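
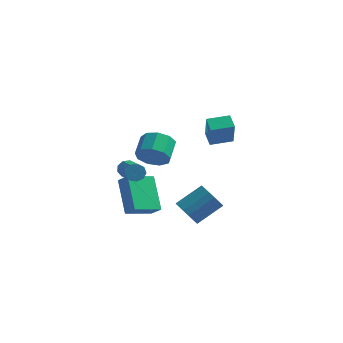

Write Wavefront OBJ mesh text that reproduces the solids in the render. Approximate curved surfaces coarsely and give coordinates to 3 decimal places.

v -2.737 -4.138 -0.048
v -3.517 -2.722 1.429
v -3.332 -3.867 -0.622
v -4.113 -2.452 0.855
v -1.687 -2.988 -0.595
v -2.468 -1.573 0.882
v -2.283 -2.718 -1.169
v -3.063 -1.302 0.308
v -3.562 -2.561 1.865
v -3.161 -2.539 1.489
v -2.257 -4.198 2.359
v -2.658 -4.219 2.735
v -3.068 -2.331 1.789
v -2.164 -3.99 2.659
v -3.207 -2.231 2.124
v -2.302 -3.889 2.994
v -3.511 -2.285 2.338
v -2.607 -3.943 3.208
v -3.84 -2.468 2.331
v -2.935 -4.126 3.201
v -4.039 -2.694 2.105
v -3.134 -4.353 2.975
v -4.014 -2.858 1.768
v -3.11 -4.517 2.638
v -3.779 -2.883 1.475
v -2.874 -4.542 2.345
v -3.442 -2.757 1.366
v -2.537 -4.416 2.236
v -0.415 -2.824 -0.784
v 0.015 -2.629 -1.479
v 1.125 -1.701 -0.531
v 0.695 -1.896 0.164
v -0.257 -2.335 -1.448
v 0.853 -1.407 -0.501
v -0.566 -2.153 -1.266
v 0.545 -1.224 -0.318
v -0.839 -2.124 -0.973
v 0.271 -1.196 -0.025
v -1.016 -2.256 -0.636
v 0.095 -1.328 0.311
v -1.055 -2.518 -0.334
v 0.056 -1.59 0.614
v -0.948 -2.85 -0.134
v 0.163 -1.922 0.813
v -0.718 -3.176 -0.084
v 0.392 -2.248 0.864
v -0.419 -3.422 -0.194
v 0.691 -2.494 0.754
v -0.12 -3.53 -0.438
v 0.991 -2.602 0.509
v 0.112 -3.477 -0.763
v 1.223 -2.549 0.185
v 0.224 -3.274 -1.091
v 1.334 -2.346 -0.144
v 0.188 -2.969 -1.35
v 1.299 -2.04 -0.402
v -3.668 2.492 -0.273
v -2.966 2.2 0.36
v -2.99 3.415 0.947
v -3.692 3.708 0.313
v -2.682 2.471 -0.191
v -2.705 3.687 0.396
v -2.859 2.753 -0.781
v -2.882 3.968 -0.194
v -3.415 2.912 -1.133
v -3.438 4.128 -0.546
v -4.089 2.875 -1.084
v -4.113 4.091 -0.497
v -4.566 2.659 -0.655
v -4.59 3.875 -0.068
v -4.624 2.365 -0.048
v -4.647 3.58 0.539
v -4.234 2.13 0.454
v -4.257 3.346 1.041
v -3.579 2.065 0.615
v -3.603 3.28 1.202
v -0.913 2.992 1.689
v -0.712 2.385 3.189
v 0.213 3.613 1.789
v 0.415 3.006 3.288
v -0.475 2.254 1.332
v -0.273 1.647 2.831
v 0.652 2.875 1.431
v 0.853 2.268 2.931
f 2 4 1
f 5 2 1
f 1 4 3
f 3 5 1
f 2 8 4
f 6 2 5
f 6 8 2
f 4 8 3
f 7 5 3
f 3 8 7
f 7 6 5
f 8 6 7
f 10 9 13
f 10 13 11
f 11 13 14
f 11 14 12
f 13 9 15
f 13 15 14
f 14 15 16
f 14 16 12
f 15 9 17
f 15 17 16
f 16 17 18
f 16 18 12
f 17 9 19
f 17 19 18
f 18 19 20
f 18 20 12
f 19 9 21
f 19 21 20
f 20 21 22
f 20 22 12
f 21 9 23
f 21 23 22
f 22 23 24
f 22 24 12
f 23 9 25
f 23 25 24
f 24 25 26
f 24 26 12
f 25 9 27
f 25 27 26
f 26 27 28
f 26 28 12
f 27 9 10
f 27 10 28
f 28 10 11
f 28 11 12
f 30 29 33
f 30 33 31
f 31 33 34
f 31 34 32
f 33 29 35
f 33 35 34
f 34 35 36
f 34 36 32
f 35 29 37
f 35 37 36
f 36 37 38
f 36 38 32
f 37 29 39
f 37 39 38
f 38 39 40
f 38 40 32
f 39 29 41
f 39 41 40
f 40 41 42
f 40 42 32
f 41 29 43
f 41 43 42
f 42 43 44
f 42 44 32
f 43 29 45
f 43 45 44
f 44 45 46
f 44 46 32
f 45 29 47
f 45 47 46
f 46 47 48
f 46 48 32
f 47 29 49
f 47 49 48
f 48 49 50
f 48 50 32
f 49 29 51
f 49 51 50
f 50 51 52
f 50 52 32
f 51 29 53
f 51 53 52
f 52 53 54
f 52 54 32
f 53 29 55
f 53 55 54
f 54 55 56
f 54 56 32
f 55 29 30
f 55 30 56
f 56 30 31
f 56 31 32
f 58 57 61
f 58 61 59
f 59 61 62
f 59 62 60
f 61 57 63
f 61 63 62
f 62 63 64
f 62 64 60
f 63 57 65
f 63 65 64
f 64 65 66
f 64 66 60
f 65 57 67
f 65 67 66
f 66 67 68
f 66 68 60
f 67 57 69
f 67 69 68
f 68 69 70
f 68 70 60
f 69 57 71
f 69 71 70
f 70 71 72
f 70 72 60
f 71 57 73
f 71 73 72
f 72 73 74
f 72 74 60
f 73 57 75
f 73 75 74
f 74 75 76
f 74 76 60
f 75 57 58
f 75 58 76
f 76 58 59
f 76 59 60
f 78 80 77
f 81 78 77
f 77 80 79
f 79 81 77
f 78 84 80
f 82 78 81
f 82 84 78
f 80 84 79
f 83 81 79
f 79 84 83
f 83 82 81
f 84 82 83



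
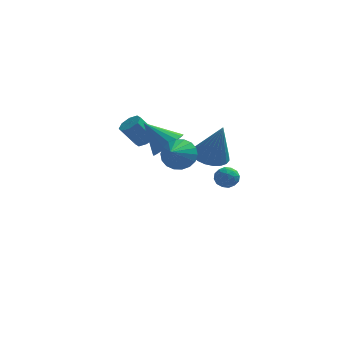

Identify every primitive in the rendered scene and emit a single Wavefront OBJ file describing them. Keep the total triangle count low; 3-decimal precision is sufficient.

v 2.073 0.553 -0.687
v 2.94 0.468 -0.95
v 2.647 0.227 1.307
v 2.914 0.839 -0.882
v 2.743 1.161 -0.781
v 2.456 1.378 -0.662
v 2.103 1.452 -0.549
v 1.745 1.371 -0.459
v 1.443 1.148 -0.408
v 1.25 0.822 -0.406
v 1.2 0.45 -0.452
v 1.3 0.096 -0.539
v 1.534 -0.18 -0.651
v 1.861 -0.328 -0.77
v 2.225 -0.325 -0.874
v 2.562 -0.169 -0.946
v 2.815 0.111 -0.973
v -0.946 2.424 -0.699
v -0.634 2.888 -0.431
v -1.381 2.78 0.627
v -1.694 2.316 0.359
v -1.008 3.041 -0.68
v -1.756 2.933 0.378
v -1.346 2.832 -0.94
v -2.093 2.724 0.118
v -1.45 2.385 -1.059
v -2.197 2.277 -0.001
v -1.259 1.96 -0.967
v -2.006 1.852 0.091
v -0.884 1.807 -0.718
v -1.632 1.699 0.34
v -0.547 2.016 -0.458
v -1.294 1.908 0.6
v -0.443 2.463 -0.339
v -1.19 2.355 0.719
v 2.416 2.825 -2.884
v 2.952 3.055 -3.151
v 2.628 1.885 -3.269
v 3.164 2.115 -3.536
v 3.12 2.063 -2.898
v 2.99 2.644 -2.66
v 2.59 2.296 -3.76
v 2.46 2.877 -3.522
v 3.06 2.728 -3.692
v 3.387 2.584 -3.16
v 2.193 2.356 -3.26
v 2.52 2.212 -2.728
v 2.666 3.023 -2.984
v 2.914 1.917 -3.436
v 2.889 1.887 -3.061
v 3.204 2.022 -3.218
v 2.688 2.781 -2.695
v 3.003 2.916 -2.853
v 3.101 2.333 -2.704
v 2.577 2.024 -3.567
v 2.892 2.159 -3.725
v 2.376 2.918 -3.202
v 2.691 3.053 -3.359
v 2.479 2.607 -3.716
v 3.044 2.966 -3.459
v 3.168 2.413 -3.685
v 2.831 2.519 -3.817
v 2.755 2.861 -3.677
v 3.236 2.881 -3.146
v 3.361 2.328 -3.372
v 3.335 2.297 -2.997
v 3.258 2.639 -2.858
v 3.3 2.688 -3.464
v 2.219 2.612 -3.048
v 2.344 2.059 -3.274
v 2.322 2.301 -3.562
v 2.245 2.643 -3.423
v 2.412 2.527 -2.735
v 2.536 1.974 -2.961
v 2.825 2.079 -2.743
v 2.749 2.421 -2.603
v 2.28 2.252 -2.956
v 0.214 0.037 0.206
v 0.877 0.289 0.76
v -0.914 0.483 1.354
v 0.8 0.625 0.555
v 0.608 0.843 0.28
v 0.337 0.903 -0.009
v 0.042 0.791 -0.256
v -0.219 0.529 -0.411
v -0.394 0.171 -0.444
v -0.449 -0.214 -0.348
v -0.372 -0.55 -0.143
v -0.179 -0.769 0.132
v 0.091 -0.828 0.421
v 0.386 -0.716 0.667
v 0.647 -0.455 0.823
v 0.823 -0.096 0.856
v 0.864 -3.39 1.526
v 1.601 -3.349 1.905
v 0.556 -4.41 2.234
v 1.387 -3.137 2.118
v 1.07 -2.974 2.214
v 0.711 -2.894 2.173
v 0.383 -2.912 2.005
v 0.151 -3.025 1.741
v 0.059 -3.21 1.434
v 0.127 -3.43 1.146
v 0.341 -3.643 0.933
v 0.659 -3.806 0.837
v 1.017 -3.886 0.878
v 1.345 -3.868 1.047
v 1.578 -3.755 1.311
v 1.669 -3.57 1.617
f 2 1 4
f 2 4 3
f 4 1 5
f 4 5 3
f 5 1 6
f 5 6 3
f 6 1 7
f 6 7 3
f 7 1 8
f 7 8 3
f 8 1 9
f 8 9 3
f 9 1 10
f 9 10 3
f 10 1 11
f 10 11 3
f 11 1 12
f 11 12 3
f 12 1 13
f 12 13 3
f 13 1 14
f 13 14 3
f 14 1 15
f 14 15 3
f 15 1 16
f 15 16 3
f 16 1 17
f 16 17 3
f 17 1 2
f 17 2 3
f 19 18 22
f 19 22 20
f 20 22 23
f 20 23 21
f 22 18 24
f 22 24 23
f 23 24 25
f 23 25 21
f 24 18 26
f 24 26 25
f 25 26 27
f 25 27 21
f 26 18 28
f 26 28 27
f 27 28 29
f 27 29 21
f 28 18 30
f 28 30 29
f 29 30 31
f 29 31 21
f 30 18 32
f 30 32 31
f 31 32 33
f 31 33 21
f 32 18 34
f 32 34 33
f 33 34 35
f 33 35 21
f 34 18 19
f 34 19 35
f 35 19 20
f 35 20 21
f 36 73 52
f 73 47 76
f 52 76 41
f 73 76 52
f 36 52 48
f 52 41 53
f 48 53 37
f 52 53 48
f 36 48 57
f 48 37 58
f 57 58 43
f 48 58 57
f 36 57 69
f 57 43 72
f 69 72 46
f 57 72 69
f 36 69 73
f 69 46 77
f 73 77 47
f 69 77 73
f 37 53 64
f 53 41 67
f 64 67 45
f 53 67 64
f 41 76 54
f 76 47 75
f 54 75 40
f 76 75 54
f 47 77 74
f 77 46 70
f 74 70 38
f 77 70 74
f 46 72 71
f 72 43 59
f 71 59 42
f 72 59 71
f 43 58 63
f 58 37 60
f 63 60 44
f 58 60 63
f 39 65 51
f 65 45 66
f 51 66 40
f 65 66 51
f 39 51 49
f 51 40 50
f 49 50 38
f 51 50 49
f 39 49 56
f 49 38 55
f 56 55 42
f 49 55 56
f 39 56 61
f 56 42 62
f 61 62 44
f 56 62 61
f 39 61 65
f 61 44 68
f 65 68 45
f 61 68 65
f 40 66 54
f 66 45 67
f 54 67 41
f 66 67 54
f 38 50 74
f 50 40 75
f 74 75 47
f 50 75 74
f 42 55 71
f 55 38 70
f 71 70 46
f 55 70 71
f 44 62 63
f 62 42 59
f 63 59 43
f 62 59 63
f 45 68 64
f 68 44 60
f 64 60 37
f 68 60 64
f 79 78 81
f 79 81 80
f 81 78 82
f 81 82 80
f 82 78 83
f 82 83 80
f 83 78 84
f 83 84 80
f 84 78 85
f 84 85 80
f 85 78 86
f 85 86 80
f 86 78 87
f 86 87 80
f 87 78 88
f 87 88 80
f 88 78 89
f 88 89 80
f 89 78 90
f 89 90 80
f 90 78 91
f 90 91 80
f 91 78 92
f 91 92 80
f 92 78 93
f 92 93 80
f 93 78 79
f 93 79 80
f 95 94 97
f 95 97 96
f 97 94 98
f 97 98 96
f 98 94 99
f 98 99 96
f 99 94 100
f 99 100 96
f 100 94 101
f 100 101 96
f 101 94 102
f 101 102 96
f 102 94 103
f 102 103 96
f 103 94 104
f 103 104 96
f 104 94 105
f 104 105 96
f 105 94 106
f 105 106 96
f 106 94 107
f 106 107 96
f 107 94 108
f 107 108 96
f 108 94 109
f 108 109 96
f 109 94 95
f 109 95 96



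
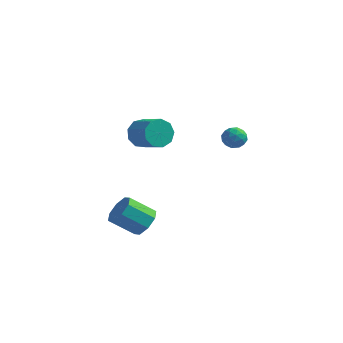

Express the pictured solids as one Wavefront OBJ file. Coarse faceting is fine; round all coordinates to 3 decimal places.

v -2.521 -2.622 -2.744
v -1.862 -2.825 -2.149
v -2.981 -3.501 -1.142
v -3.639 -3.298 -1.736
v -2.14 -2.197 -2.036
v -3.258 -2.872 -1.028
v -2.64 -1.817 -2.337
v -3.759 -2.493 -1.329
v -3.071 -1.91 -2.877
v -4.189 -2.585 -1.869
v -3.179 -2.419 -3.338
v -4.298 -3.095 -2.331
v -2.902 -3.048 -3.452
v -4.02 -3.723 -2.444
v -2.401 -3.427 -3.151
v -3.52 -4.103 -2.143
v -1.971 -3.335 -2.611
v -3.089 -4.01 -1.603
v -2.681 -2.611 3.542
v -2.23 -2.226 2.892
v -0.969 -2.764 3.447
v -1.419 -3.149 4.098
v -2.276 -1.851 3.36
v -1.015 -2.389 3.916
v -2.512 -1.831 3.914
v -1.25 -2.37 4.469
v -2.826 -2.176 4.294
v -1.564 -2.715 4.849
v -3.073 -2.725 4.322
v -1.811 -3.264 4.877
v -3.136 -3.22 3.985
v -1.874 -3.759 4.541
v -2.986 -3.43 3.442
v -1.724 -3.968 3.997
v -2.694 -3.256 2.945
v -1.432 -3.795 3.5
v -2.395 -2.781 2.728
v -1.133 -3.32 3.283
v -0.092 1.436 1.745
v 0.383 1.937 1.886
v 0.417 0.743 2.494
v 0.892 1.244 2.635
v 0.222 1.328 2.836
v -0.093 1.756 2.373
v 0.893 0.924 2.007
v 0.578 1.352 1.544
v 0.992 1.621 2.048
v 0.577 1.87 2.56
v 0.223 0.81 1.82
v -0.192 1.059 2.332
v 0.101 1.747 1.75
v 0.699 0.933 2.63
v 0.305 0.982 2.748
v 0.584 1.276 2.831
v -0.179 1.641 2.036
v 0.101 1.935 2.119
v 0.006 1.577 2.677
v 0.699 0.745 2.261
v 0.979 1.039 2.344
v 0.216 1.404 1.549
v 0.495 1.698 1.632
v 0.794 1.103 1.703
v 0.738 1.856 1.928
v 1.037 1.449 2.368
v 1.037 1.261 1.999
v 0.852 1.512 1.727
v 0.494 2.002 2.229
v 0.793 1.595 2.669
v 0.399 1.644 2.787
v 0.214 1.896 2.515
v 0.852 1.816 2.324
v 0.007 1.085 1.711
v 0.306 0.678 2.151
v 0.586 0.784 1.865
v 0.401 1.036 1.593
v -0.237 1.231 2.012
v 0.062 0.824 2.452
v -0.052 1.168 2.653
v -0.237 1.419 2.381
v -0.052 0.864 2.056
f 2 1 5
f 2 5 3
f 3 5 6
f 3 6 4
f 5 1 7
f 5 7 6
f 6 7 8
f 6 8 4
f 7 1 9
f 7 9 8
f 8 9 10
f 8 10 4
f 9 1 11
f 9 11 10
f 10 11 12
f 10 12 4
f 11 1 13
f 11 13 12
f 12 13 14
f 12 14 4
f 13 1 15
f 13 15 14
f 14 15 16
f 14 16 4
f 15 1 17
f 15 17 16
f 16 17 18
f 16 18 4
f 17 1 2
f 17 2 18
f 18 2 3
f 18 3 4
f 20 19 23
f 20 23 21
f 21 23 24
f 21 24 22
f 23 19 25
f 23 25 24
f 24 25 26
f 24 26 22
f 25 19 27
f 25 27 26
f 26 27 28
f 26 28 22
f 27 19 29
f 27 29 28
f 28 29 30
f 28 30 22
f 29 19 31
f 29 31 30
f 30 31 32
f 30 32 22
f 31 19 33
f 31 33 32
f 32 33 34
f 32 34 22
f 33 19 35
f 33 35 34
f 34 35 36
f 34 36 22
f 35 19 37
f 35 37 36
f 36 37 38
f 36 38 22
f 37 19 20
f 37 20 38
f 38 20 21
f 38 21 22
f 39 76 55
f 76 50 79
f 55 79 44
f 76 79 55
f 39 55 51
f 55 44 56
f 51 56 40
f 55 56 51
f 39 51 60
f 51 40 61
f 60 61 46
f 51 61 60
f 39 60 72
f 60 46 75
f 72 75 49
f 60 75 72
f 39 72 76
f 72 49 80
f 76 80 50
f 72 80 76
f 40 56 67
f 56 44 70
f 67 70 48
f 56 70 67
f 44 79 57
f 79 50 78
f 57 78 43
f 79 78 57
f 50 80 77
f 80 49 73
f 77 73 41
f 80 73 77
f 49 75 74
f 75 46 62
f 74 62 45
f 75 62 74
f 46 61 66
f 61 40 63
f 66 63 47
f 61 63 66
f 42 68 54
f 68 48 69
f 54 69 43
f 68 69 54
f 42 54 52
f 54 43 53
f 52 53 41
f 54 53 52
f 42 52 59
f 52 41 58
f 59 58 45
f 52 58 59
f 42 59 64
f 59 45 65
f 64 65 47
f 59 65 64
f 42 64 68
f 64 47 71
f 68 71 48
f 64 71 68
f 43 69 57
f 69 48 70
f 57 70 44
f 69 70 57
f 41 53 77
f 53 43 78
f 77 78 50
f 53 78 77
f 45 58 74
f 58 41 73
f 74 73 49
f 58 73 74
f 47 65 66
f 65 45 62
f 66 62 46
f 65 62 66
f 48 71 67
f 71 47 63
f 67 63 40
f 71 63 67



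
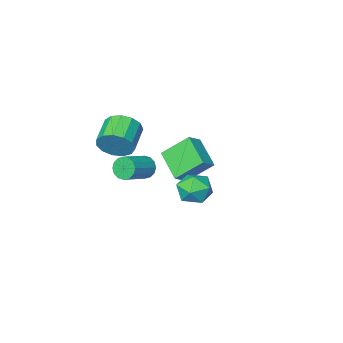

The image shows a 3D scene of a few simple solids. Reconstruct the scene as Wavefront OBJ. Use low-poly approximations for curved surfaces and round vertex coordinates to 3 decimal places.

v 1.868 -1.928 2.281
v 2.467 -2.111 3.074
v 1.39 -3.215 3.632
v 0.792 -3.032 2.839
v 2.116 -1.69 3.231
v 1.04 -2.795 3.788
v 1.688 -1.345 3.086
v 0.611 -2.45 3.644
v 1.316 -1.185 2.686
v 0.239 -2.29 3.243
v 1.12 -1.261 2.157
v 0.043 -2.365 2.714
v 1.162 -1.548 1.668
v 0.085 -2.653 2.225
v 1.428 -1.956 1.373
v 0.351 -3.06 1.93
v 1.833 -2.355 1.367
v 0.756 -3.459 1.924
v 2.25 -2.618 1.651
v 1.173 -3.723 2.208
v 2.546 -2.662 2.135
v 1.469 -3.767 2.692
v 2.627 -2.473 2.666
v 1.55 -3.578 3.223
v -0.123 -2.54 -0.234
v 0.233 -2.913 -0.736
v 1.719 -2.393 -0.069
v 1.363 -2.02 0.434
v 0.182 -2.576 -0.885
v 1.668 -2.056 -0.218
v 0.049 -2.228 -0.859
v 1.535 -1.708 -0.192
v -0.13 -1.965 -0.666
v 1.356 -1.445 0.001
v -0.307 -1.855 -0.357
v 1.179 -1.335 0.31
v -0.435 -1.929 -0.015
v 1.051 -1.409 0.652
v -0.479 -2.167 0.269
v 1.007 -1.647 0.936
v -0.428 -2.504 0.418
v 1.058 -1.984 1.085
v -0.295 -2.852 0.392
v 1.191 -2.332 1.059
v -0.116 -3.115 0.199
v 1.37 -2.595 0.866
v 0.061 -3.225 -0.11
v 1.547 -2.705 0.557
v 0.189 -3.151 -0.452
v 1.675 -2.631 0.215
v -3.196 -2.222 1.047
v -2.375 -1.964 1.614
v -3.051 -0.556 0.082
v -2.231 -0.299 0.65
v -2.049 -3.061 -0.23
v -1.229 -2.804 0.338
v -1.905 -1.396 -1.194
v -1.084 -1.138 -0.627
v -0.2 4.008 1.5
v 0.667 4.47 1.32
v 0.573 2.91 2.4
v 1.44 3.372 2.22
v 0.75 3.811 2.793
v 0.272 4.49 2.237
v 0.968 2.89 1.483
v 0.49 3.569 0.927
v 1.389 3.779 1.309
v 1.254 4.349 2.119
v -0.014 3.031 1.601
v -0.149 3.601 2.411
f 2 1 5
f 2 5 3
f 3 5 6
f 3 6 4
f 5 1 7
f 5 7 6
f 6 7 8
f 6 8 4
f 7 1 9
f 7 9 8
f 8 9 10
f 8 10 4
f 9 1 11
f 9 11 10
f 10 11 12
f 10 12 4
f 11 1 13
f 11 13 12
f 12 13 14
f 12 14 4
f 13 1 15
f 13 15 14
f 14 15 16
f 14 16 4
f 15 1 17
f 15 17 16
f 16 17 18
f 16 18 4
f 17 1 19
f 17 19 18
f 18 19 20
f 18 20 4
f 19 1 21
f 19 21 20
f 20 21 22
f 20 22 4
f 21 1 23
f 21 23 22
f 22 23 24
f 22 24 4
f 23 1 2
f 23 2 24
f 24 2 3
f 24 3 4
f 26 25 29
f 26 29 27
f 27 29 30
f 27 30 28
f 29 25 31
f 29 31 30
f 30 31 32
f 30 32 28
f 31 25 33
f 31 33 32
f 32 33 34
f 32 34 28
f 33 25 35
f 33 35 34
f 34 35 36
f 34 36 28
f 35 25 37
f 35 37 36
f 36 37 38
f 36 38 28
f 37 25 39
f 37 39 38
f 38 39 40
f 38 40 28
f 39 25 41
f 39 41 40
f 40 41 42
f 40 42 28
f 41 25 43
f 41 43 42
f 42 43 44
f 42 44 28
f 43 25 45
f 43 45 44
f 44 45 46
f 44 46 28
f 45 25 47
f 45 47 46
f 46 47 48
f 46 48 28
f 47 25 49
f 47 49 48
f 48 49 50
f 48 50 28
f 49 25 26
f 49 26 50
f 50 26 27
f 50 27 28
f 52 54 51
f 55 52 51
f 51 54 53
f 53 55 51
f 52 58 54
f 56 52 55
f 56 58 52
f 54 58 53
f 57 55 53
f 53 58 57
f 57 56 55
f 58 56 57
f 59 70 64
f 59 64 60
f 59 60 66
f 59 66 69
f 59 69 70
f 60 64 68
f 64 70 63
f 70 69 61
f 69 66 65
f 66 60 67
f 62 68 63
f 62 63 61
f 62 61 65
f 62 65 67
f 62 67 68
f 63 68 64
f 61 63 70
f 65 61 69
f 67 65 66
f 68 67 60



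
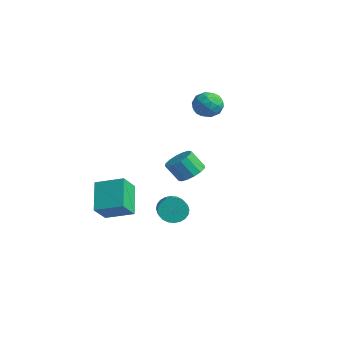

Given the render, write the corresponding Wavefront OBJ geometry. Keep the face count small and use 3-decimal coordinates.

v -0.795 2.067 2.464
v 0.056 1.679 2.485
v -1.416 0.721 2.775
v -0.565 0.333 2.796
v -0.822 0.933 3.467
v -0.438 1.764 3.275
v -0.922 0.636 1.985
v -0.538 1.467 1.793
v -0.022 0.794 2.189
v 0.039 0.978 3.104
v -1.399 1.422 2.156
v -1.338 1.606 3.071
v -0.315 1.991 2.447
v -1.045 0.409 2.813
v -1.196 0.762 3.207
v -0.696 0.533 3.219
v -0.605 2.041 2.911
v -0.105 1.813 2.923
v -0.622 1.374 3.501
v -1.255 0.587 2.337
v -0.755 0.359 2.349
v -0.664 1.867 2.041
v -0.164 1.638 2.053
v -0.738 1.026 1.759
v 0.139 1.243 2.285
v -0.226 0.452 2.468
v -0.435 0.63 1.992
v -0.21 1.119 1.879
v 0.176 1.35 2.823
v -0.19 0.56 3.006
v -0.341 0.912 3.401
v -0.115 1.401 3.288
v 0.13 0.831 2.65
v -1.17 1.84 2.254
v -1.536 1.05 2.437
v -1.245 0.999 1.972
v -1.019 1.488 1.859
v -1.134 1.948 2.792
v -1.499 1.157 2.975
v -1.15 1.281 3.381
v -0.925 1.77 3.268
v -1.49 1.569 2.61
v 3.104 -3.343 -2.59
v 3.497 -3.182 -3.28
v 4.929 -3.936 -2.64
v 4.536 -4.097 -1.95
v 3.559 -2.922 -3.112
v 4.991 -3.676 -2.471
v 3.552 -2.726 -2.864
v 4.983 -3.48 -2.224
v 3.476 -2.624 -2.575
v 4.908 -3.378 -1.934
v 3.344 -2.631 -2.288
v 4.776 -3.385 -1.647
v 3.175 -2.747 -2.047
v 4.607 -3.501 -1.407
v 2.996 -2.953 -1.888
v 4.427 -3.707 -1.248
v 2.833 -3.219 -1.837
v 4.264 -3.973 -1.197
v 2.711 -3.504 -1.9
v 4.143 -4.258 -1.26
v 2.649 -3.764 -2.069
v 4.081 -4.518 -1.428
v 2.657 -3.96 -2.316
v 4.088 -4.714 -1.676
v 2.732 -4.062 -2.606
v 4.164 -4.816 -1.965
v 2.864 -4.055 -2.893
v 4.296 -4.809 -2.252
v 3.033 -3.939 -3.133
v 4.465 -4.693 -2.493
v 3.213 -3.733 -3.292
v 4.644 -4.487 -2.652
v 3.376 -3.467 -3.343
v 4.807 -4.221 -2.703
v -1.978 -5.208 -4.422
v -3.348 -4.393 -3.054
v -2.439 -4.261 -5.448
v -3.809 -3.447 -4.08
v -0.771 -4.053 -3.9
v -2.141 -3.239 -2.532
v -1.232 -3.107 -4.926
v -2.602 -2.292 -3.558
v 3.101 -2.122 -0.326
v 3.861 -2.436 -0.155
v 3.399 -2.992 0.877
v 2.639 -2.678 0.706
v 3.85 -2.051 0.048
v 3.388 -2.608 1.079
v 3.639 -1.686 0.15
v 3.176 -2.242 1.182
v 3.283 -1.437 0.125
v 2.821 -1.993 1.157
v 2.878 -1.371 -0.021
v 2.416 -1.928 1.011
v 2.534 -1.507 -0.249
v 2.072 -2.063 0.783
v 2.341 -1.808 -0.497
v 1.879 -2.364 0.535
v 2.352 -2.192 -0.699
v 1.89 -2.749 0.332
v 2.564 -2.558 -0.802
v 2.101 -3.114 0.23
v 2.919 -2.807 -0.777
v 2.457 -3.363 0.255
v 3.324 -2.872 -0.631
v 2.862 -3.429 0.401
v 3.668 -2.737 -0.403
v 3.206 -3.293 0.629
f 1 38 17
f 38 12 41
f 17 41 6
f 38 41 17
f 1 17 13
f 17 6 18
f 13 18 2
f 17 18 13
f 1 13 22
f 13 2 23
f 22 23 8
f 13 23 22
f 1 22 34
f 22 8 37
f 34 37 11
f 22 37 34
f 1 34 38
f 34 11 42
f 38 42 12
f 34 42 38
f 2 18 29
f 18 6 32
f 29 32 10
f 18 32 29
f 6 41 19
f 41 12 40
f 19 40 5
f 41 40 19
f 12 42 39
f 42 11 35
f 39 35 3
f 42 35 39
f 11 37 36
f 37 8 24
f 36 24 7
f 37 24 36
f 8 23 28
f 23 2 25
f 28 25 9
f 23 25 28
f 4 30 16
f 30 10 31
f 16 31 5
f 30 31 16
f 4 16 14
f 16 5 15
f 14 15 3
f 16 15 14
f 4 14 21
f 14 3 20
f 21 20 7
f 14 20 21
f 4 21 26
f 21 7 27
f 26 27 9
f 21 27 26
f 4 26 30
f 26 9 33
f 30 33 10
f 26 33 30
f 5 31 19
f 31 10 32
f 19 32 6
f 31 32 19
f 3 15 39
f 15 5 40
f 39 40 12
f 15 40 39
f 7 20 36
f 20 3 35
f 36 35 11
f 20 35 36
f 9 27 28
f 27 7 24
f 28 24 8
f 27 24 28
f 10 33 29
f 33 9 25
f 29 25 2
f 33 25 29
f 44 43 47
f 44 47 45
f 45 47 48
f 45 48 46
f 47 43 49
f 47 49 48
f 48 49 50
f 48 50 46
f 49 43 51
f 49 51 50
f 50 51 52
f 50 52 46
f 51 43 53
f 51 53 52
f 52 53 54
f 52 54 46
f 53 43 55
f 53 55 54
f 54 55 56
f 54 56 46
f 55 43 57
f 55 57 56
f 56 57 58
f 56 58 46
f 57 43 59
f 57 59 58
f 58 59 60
f 58 60 46
f 59 43 61
f 59 61 60
f 60 61 62
f 60 62 46
f 61 43 63
f 61 63 62
f 62 63 64
f 62 64 46
f 63 43 65
f 63 65 64
f 64 65 66
f 64 66 46
f 65 43 67
f 65 67 66
f 66 67 68
f 66 68 46
f 67 43 69
f 67 69 68
f 68 69 70
f 68 70 46
f 69 43 71
f 69 71 70
f 70 71 72
f 70 72 46
f 71 43 73
f 71 73 72
f 72 73 74
f 72 74 46
f 73 43 75
f 73 75 74
f 74 75 76
f 74 76 46
f 75 43 44
f 75 44 76
f 76 44 45
f 76 45 46
f 78 80 77
f 81 78 77
f 77 80 79
f 79 81 77
f 78 84 80
f 82 78 81
f 82 84 78
f 80 84 79
f 83 81 79
f 79 84 83
f 83 82 81
f 84 82 83
f 86 85 89
f 86 89 87
f 87 89 90
f 87 90 88
f 89 85 91
f 89 91 90
f 90 91 92
f 90 92 88
f 91 85 93
f 91 93 92
f 92 93 94
f 92 94 88
f 93 85 95
f 93 95 94
f 94 95 96
f 94 96 88
f 95 85 97
f 95 97 96
f 96 97 98
f 96 98 88
f 97 85 99
f 97 99 98
f 98 99 100
f 98 100 88
f 99 85 101
f 99 101 100
f 100 101 102
f 100 102 88
f 101 85 103
f 101 103 102
f 102 103 104
f 102 104 88
f 103 85 105
f 103 105 104
f 104 105 106
f 104 106 88
f 105 85 107
f 105 107 106
f 106 107 108
f 106 108 88
f 107 85 109
f 107 109 108
f 108 109 110
f 108 110 88
f 109 85 86
f 109 86 110
f 110 86 87
f 110 87 88



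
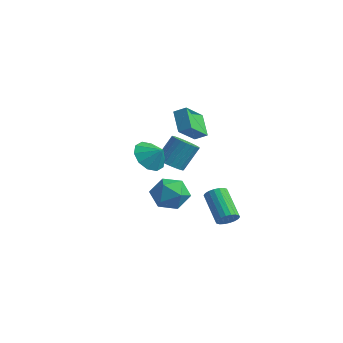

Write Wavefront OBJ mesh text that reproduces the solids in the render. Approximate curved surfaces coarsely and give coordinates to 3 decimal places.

v -3.024 2.086 -2.011
v -2.216 1.771 -1.942
v -1.968 2.738 -0.421
v -2.776 3.054 -0.489
v -2.163 2.05 -2.128
v -1.915 3.017 -0.607
v -2.241 2.334 -2.296
v -1.992 3.302 -0.775
v -2.438 2.581 -2.421
v -2.19 3.548 -0.899
v -2.724 2.752 -2.483
v -2.476 3.72 -0.962
v -3.056 2.822 -2.473
v -2.808 3.79 -0.952
v -3.383 2.78 -2.393
v -3.135 3.748 -0.872
v -3.656 2.633 -2.255
v -3.408 3.6 -0.733
v -3.832 2.402 -2.079
v -3.584 3.369 -0.558
v -3.885 2.123 -1.893
v -3.637 3.09 -0.372
v -3.808 1.838 -1.725
v -3.559 2.806 -0.204
v -3.61 1.592 -1.601
v -3.362 2.559 -0.079
v -3.324 1.42 -1.538
v -3.076 2.388 -0.017
v -2.992 1.35 -1.548
v -2.744 2.318 -0.027
v -2.665 1.392 -1.628
v -2.417 2.36 -0.107
v -2.392 1.54 -1.767
v -2.144 2.507 -0.245
v 2.81 -3.829 -0.382
v 3.65 -3.408 -0.962
v 3.97 -4.592 0.742
v 4.81 -4.171 0.162
v 4.154 -3.503 0.749
v 3.437 -3.032 0.054
v 4.183 -4.968 -0.274
v 3.466 -4.497 -0.969
v 4.498 -4.112 -0.895
v 4.481 -3.207 -0.263
v 3.139 -4.793 0.043
v 3.122 -3.888 0.675
v -2.255 1.666 2.317
v -1.651 2.053 2.694
v -2.539 3.121 1.278
v -1.934 3.508 1.655
v -1.246 1.112 1.265
v -0.641 1.499 1.642
v -1.529 2.567 0.226
v -0.925 2.954 0.603
v -0.416 -1.66 0.486
v 0.266 -1.752 -0.333
v 0.416 -1.44 1.154
v 0.071 -1.121 -0.299
v -0.31 -0.696 0.035
v -0.732 -0.64 0.541
v -1.033 -0.973 1.026
v -1.098 -1.569 1.305
v -0.903 -2.2 1.271
v -0.522 -2.625 0.937
v -0.101 -2.681 0.43
v 0.201 -2.348 -0.055
v 4.374 -0.56 -2.818
v 4.815 -0.412 -2.364
v 3.348 0.108 -1.108
v 2.906 -0.04 -1.562
v 4.782 -0.162 -2.506
v 3.315 0.358 -1.25
v 4.668 0.009 -2.71
v 3.201 0.529 -1.454
v 4.496 0.067 -2.935
v 3.029 0.588 -1.679
v 4.3 0.001 -3.137
v 2.833 0.522 -1.881
v 4.118 -0.176 -3.276
v 2.651 0.345 -2.02
v 3.987 -0.429 -3.324
v 2.52 0.091 -2.068
v 3.932 -0.708 -3.272
v 2.465 -0.188 -2.016
v 3.965 -0.958 -3.13
v 2.498 -0.438 -1.874
v 4.079 -1.129 -2.926
v 2.612 -0.609 -1.67
v 4.251 -1.188 -2.701
v 2.784 -0.667 -1.445
v 4.447 -1.122 -2.499
v 2.98 -0.601 -1.243
v 4.629 -0.945 -2.36
v 3.162 -0.424 -1.104
v 4.76 -0.691 -2.312
v 3.293 -0.171 -1.056
f 2 1 5
f 2 5 3
f 3 5 6
f 3 6 4
f 5 1 7
f 5 7 6
f 6 7 8
f 6 8 4
f 7 1 9
f 7 9 8
f 8 9 10
f 8 10 4
f 9 1 11
f 9 11 10
f 10 11 12
f 10 12 4
f 11 1 13
f 11 13 12
f 12 13 14
f 12 14 4
f 13 1 15
f 13 15 14
f 14 15 16
f 14 16 4
f 15 1 17
f 15 17 16
f 16 17 18
f 16 18 4
f 17 1 19
f 17 19 18
f 18 19 20
f 18 20 4
f 19 1 21
f 19 21 20
f 20 21 22
f 20 22 4
f 21 1 23
f 21 23 22
f 22 23 24
f 22 24 4
f 23 1 25
f 23 25 24
f 24 25 26
f 24 26 4
f 25 1 27
f 25 27 26
f 26 27 28
f 26 28 4
f 27 1 29
f 27 29 28
f 28 29 30
f 28 30 4
f 29 1 31
f 29 31 30
f 30 31 32
f 30 32 4
f 31 1 33
f 31 33 32
f 32 33 34
f 32 34 4
f 33 1 2
f 33 2 34
f 34 2 3
f 34 3 4
f 35 46 40
f 35 40 36
f 35 36 42
f 35 42 45
f 35 45 46
f 36 40 44
f 40 46 39
f 46 45 37
f 45 42 41
f 42 36 43
f 38 44 39
f 38 39 37
f 38 37 41
f 38 41 43
f 38 43 44
f 39 44 40
f 37 39 46
f 41 37 45
f 43 41 42
f 44 43 36
f 48 50 47
f 51 48 47
f 47 50 49
f 49 51 47
f 48 54 50
f 52 48 51
f 52 54 48
f 50 54 49
f 53 51 49
f 49 54 53
f 53 52 51
f 54 52 53
f 56 55 58
f 56 58 57
f 58 55 59
f 58 59 57
f 59 55 60
f 59 60 57
f 60 55 61
f 60 61 57
f 61 55 62
f 61 62 57
f 62 55 63
f 62 63 57
f 63 55 64
f 63 64 57
f 64 55 65
f 64 65 57
f 65 55 66
f 65 66 57
f 66 55 56
f 66 56 57
f 68 67 71
f 68 71 69
f 69 71 72
f 69 72 70
f 71 67 73
f 71 73 72
f 72 73 74
f 72 74 70
f 73 67 75
f 73 75 74
f 74 75 76
f 74 76 70
f 75 67 77
f 75 77 76
f 76 77 78
f 76 78 70
f 77 67 79
f 77 79 78
f 78 79 80
f 78 80 70
f 79 67 81
f 79 81 80
f 80 81 82
f 80 82 70
f 81 67 83
f 81 83 82
f 82 83 84
f 82 84 70
f 83 67 85
f 83 85 84
f 84 85 86
f 84 86 70
f 85 67 87
f 85 87 86
f 86 87 88
f 86 88 70
f 87 67 89
f 87 89 88
f 88 89 90
f 88 90 70
f 89 67 91
f 89 91 90
f 90 91 92
f 90 92 70
f 91 67 93
f 91 93 92
f 92 93 94
f 92 94 70
f 93 67 95
f 93 95 94
f 94 95 96
f 94 96 70
f 95 67 68
f 95 68 96
f 96 68 69
f 96 69 70



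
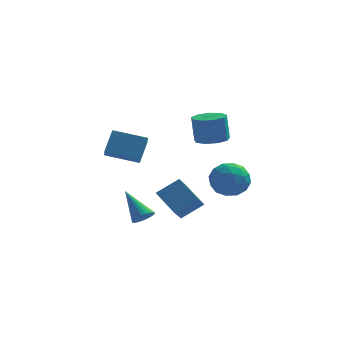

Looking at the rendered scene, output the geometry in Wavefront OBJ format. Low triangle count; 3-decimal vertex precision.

v -0.514 2.301 -2.285
v -1.426 3.305 -1.514
v -0.241 3.159 -3.079
v -1.153 4.162 -2.308
v 0.553 2.678 -1.512
v -0.359 3.681 -0.741
v 0.826 3.535 -2.306
v -0.086 4.539 -1.535
v 1.46 1.686 -0.031
v 2.461 1.744 -0.219
v 1.739 0.516 1.099
v 2.74 0.574 0.911
v 2.262 1.349 1.371
v 2.089 2.072 0.672
v 2.111 0.188 0.208
v 1.938 0.911 -0.491
v 2.863 0.818 -0.071
v 2.956 1.536 0.648
v 1.244 0.724 0.232
v 1.337 1.442 0.951
v 1.936 1.817 -0.224
v 2.264 0.443 1.104
v 1.983 0.898 1.375
v 2.571 0.932 1.264
v 1.717 2.01 0.3
v 2.305 2.044 0.189
v 2.189 1.812 1.124
v 1.895 0.216 0.691
v 2.483 0.25 0.58
v 1.629 1.328 -0.384
v 2.217 1.362 -0.495
v 2.011 0.448 -0.244
v 2.76 1.308 -0.248
v 2.925 0.62 0.417
v 2.555 0.393 0.003
v 2.453 0.818 -0.408
v 2.815 1.729 0.175
v 2.98 1.042 0.839
v 2.698 1.497 1.109
v 2.597 1.922 0.699
v 3.052 1.185 0.262
v 1.22 1.218 0.041
v 1.385 0.531 0.705
v 1.603 0.338 0.181
v 1.502 0.763 -0.229
v 1.275 1.64 0.463
v 1.44 0.952 1.128
v 1.747 1.442 1.288
v 1.645 1.867 0.877
v 1.148 1.075 0.618
v 1.287 1.077 2.947
v 1.792 1.71 2.946
v 1.639 1.836 4.311
v 1.133 1.203 4.313
v 1.271 1.883 2.871
v 1.118 2.009 4.237
v 0.757 1.679 2.832
v 0.604 1.805 4.198
v 0.491 1.194 2.847
v 0.338 1.319 4.213
v 0.597 0.653 2.909
v 0.444 0.779 4.275
v 1.026 0.311 2.988
v 0.873 0.437 4.354
v 1.576 0.328 3.049
v 1.423 0.453 4.414
v 1.991 0.695 3.061
v 1.838 0.82 4.427
v 2.076 1.241 3.021
v 1.923 1.366 4.386
v -1.948 2.625 -2.833
v -1.434 2.778 -2.565
v -2.892 3.615 -1.587
v -1.458 2.952 -2.721
v -1.556 3.075 -2.894
v -1.714 3.131 -3.057
v -1.908 3.109 -3.186
v -2.108 3.013 -3.262
v -2.284 2.859 -3.273
v -2.408 2.669 -3.216
v -2.463 2.472 -3.101
v -2.439 2.299 -2.946
v -2.341 2.175 -2.773
v -2.182 2.12 -2.61
v -1.989 2.142 -2.48
v -1.789 2.237 -2.404
v -1.613 2.392 -2.394
v -1.488 2.582 -2.451
v -3.775 3.005 1.25
v -3.471 3.754 2.318
v -3.895 4.006 0.581
v -3.591 4.755 1.649
v -2.109 2.925 0.831
v -1.805 3.674 1.899
v -2.229 3.926 0.162
v -1.925 4.675 1.23
f 2 4 1
f 5 2 1
f 1 4 3
f 3 5 1
f 2 8 4
f 6 2 5
f 6 8 2
f 4 8 3
f 7 5 3
f 3 8 7
f 7 6 5
f 8 6 7
f 9 46 25
f 46 20 49
f 25 49 14
f 46 49 25
f 9 25 21
f 25 14 26
f 21 26 10
f 25 26 21
f 9 21 30
f 21 10 31
f 30 31 16
f 21 31 30
f 9 30 42
f 30 16 45
f 42 45 19
f 30 45 42
f 9 42 46
f 42 19 50
f 46 50 20
f 42 50 46
f 10 26 37
f 26 14 40
f 37 40 18
f 26 40 37
f 14 49 27
f 49 20 48
f 27 48 13
f 49 48 27
f 20 50 47
f 50 19 43
f 47 43 11
f 50 43 47
f 19 45 44
f 45 16 32
f 44 32 15
f 45 32 44
f 16 31 36
f 31 10 33
f 36 33 17
f 31 33 36
f 12 38 24
f 38 18 39
f 24 39 13
f 38 39 24
f 12 24 22
f 24 13 23
f 22 23 11
f 24 23 22
f 12 22 29
f 22 11 28
f 29 28 15
f 22 28 29
f 12 29 34
f 29 15 35
f 34 35 17
f 29 35 34
f 12 34 38
f 34 17 41
f 38 41 18
f 34 41 38
f 13 39 27
f 39 18 40
f 27 40 14
f 39 40 27
f 11 23 47
f 23 13 48
f 47 48 20
f 23 48 47
f 15 28 44
f 28 11 43
f 44 43 19
f 28 43 44
f 17 35 36
f 35 15 32
f 36 32 16
f 35 32 36
f 18 41 37
f 41 17 33
f 37 33 10
f 41 33 37
f 52 51 55
f 52 55 53
f 53 55 56
f 53 56 54
f 55 51 57
f 55 57 56
f 56 57 58
f 56 58 54
f 57 51 59
f 57 59 58
f 58 59 60
f 58 60 54
f 59 51 61
f 59 61 60
f 60 61 62
f 60 62 54
f 61 51 63
f 61 63 62
f 62 63 64
f 62 64 54
f 63 51 65
f 63 65 64
f 64 65 66
f 64 66 54
f 65 51 67
f 65 67 66
f 66 67 68
f 66 68 54
f 67 51 69
f 67 69 68
f 68 69 70
f 68 70 54
f 69 51 52
f 69 52 70
f 70 52 53
f 70 53 54
f 72 71 74
f 72 74 73
f 74 71 75
f 74 75 73
f 75 71 76
f 75 76 73
f 76 71 77
f 76 77 73
f 77 71 78
f 77 78 73
f 78 71 79
f 78 79 73
f 79 71 80
f 79 80 73
f 80 71 81
f 80 81 73
f 81 71 82
f 81 82 73
f 82 71 83
f 82 83 73
f 83 71 84
f 83 84 73
f 84 71 85
f 84 85 73
f 85 71 86
f 85 86 73
f 86 71 87
f 86 87 73
f 87 71 88
f 87 88 73
f 88 71 72
f 88 72 73
f 90 92 89
f 93 90 89
f 89 92 91
f 91 93 89
f 90 96 92
f 94 90 93
f 94 96 90
f 92 96 91
f 95 93 91
f 91 96 95
f 95 94 93
f 96 94 95



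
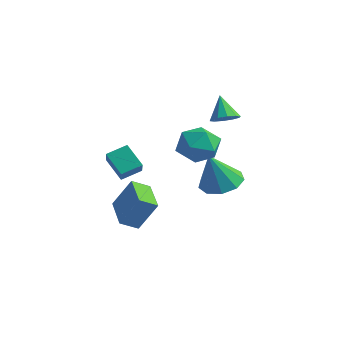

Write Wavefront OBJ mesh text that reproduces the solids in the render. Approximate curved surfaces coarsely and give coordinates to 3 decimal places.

v -1.236 2.476 -0.179
v -0.163 2.543 -0.284
v -1.004 1.604 1.639
v -0.423 3.153 0.042
v -1.064 3.446 0.264
v -1.785 3.285 0.279
v -2.249 2.746 0.079
v -2.239 2.081 -0.241
v -1.759 1.6 -0.533
v -1.035 1.529 -0.659
v -0.404 1.902 -0.561
v -3.273 -0.619 -3.063
v -3.515 -1.48 -2.616
v -5.002 0.128 -2.56
v -5.244 -0.732 -2.113
v -2.576 -0.028 -1.547
v -2.818 -0.888 -1.1
v -4.305 0.72 -1.044
v -4.547 -0.141 -0.597
v -3.268 -1.538 0.168
v -4.14 -1.753 1.163
v -2.993 -0.603 0.611
v -3.865 -0.819 1.606
v -2.175 -2.241 0.974
v -3.047 -2.457 1.969
v -1.9 -1.307 1.417
v -2.772 -1.522 2.412
v -0.431 1.504 1.741
v 0.28 0.968 2.412
v -1.82 0.772 2.628
v -1.109 0.236 3.299
v -1.206 1.345 3.361
v -0.348 1.797 2.813
v -1.192 -0.057 2.227
v -0.334 0.395 1.679
v -0.191 0.003 2.712
v -0.199 0.87 3.413
v -1.341 0.87 1.627
v -1.349 1.737 2.328
v -2.374 3.515 3.175
v -1.74 3.652 3.488
v -3.026 3.685 4.425
v -1.91 4.038 3.346
v -2.257 4.224 3.14
v -2.649 4.14 2.946
v -2.935 3.816 2.841
v -3.008 3.378 2.863
v -2.838 2.992 3.004
v -2.49 2.805 3.211
v -2.099 2.89 3.404
v -1.812 3.213 3.51
f 2 1 4
f 2 4 3
f 4 1 5
f 4 5 3
f 5 1 6
f 5 6 3
f 6 1 7
f 6 7 3
f 7 1 8
f 7 8 3
f 8 1 9
f 8 9 3
f 9 1 10
f 9 10 3
f 10 1 11
f 10 11 3
f 11 1 2
f 11 2 3
f 13 15 12
f 16 13 12
f 12 15 14
f 14 16 12
f 13 19 15
f 17 13 16
f 17 19 13
f 15 19 14
f 18 16 14
f 14 19 18
f 18 17 16
f 19 17 18
f 21 23 20
f 24 21 20
f 20 23 22
f 22 24 20
f 21 27 23
f 25 21 24
f 25 27 21
f 23 27 22
f 26 24 22
f 22 27 26
f 26 25 24
f 27 25 26
f 28 39 33
f 28 33 29
f 28 29 35
f 28 35 38
f 28 38 39
f 29 33 37
f 33 39 32
f 39 38 30
f 38 35 34
f 35 29 36
f 31 37 32
f 31 32 30
f 31 30 34
f 31 34 36
f 31 36 37
f 32 37 33
f 30 32 39
f 34 30 38
f 36 34 35
f 37 36 29
f 41 40 43
f 41 43 42
f 43 40 44
f 43 44 42
f 44 40 45
f 44 45 42
f 45 40 46
f 45 46 42
f 46 40 47
f 46 47 42
f 47 40 48
f 47 48 42
f 48 40 49
f 48 49 42
f 49 40 50
f 49 50 42
f 50 40 51
f 50 51 42
f 51 40 41
f 51 41 42



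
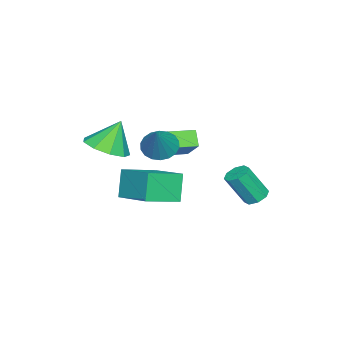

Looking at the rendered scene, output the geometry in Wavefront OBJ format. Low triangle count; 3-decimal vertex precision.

v -2.637 -2.887 -4.24
v -3.262 -3.035 -2.951
v -1.71 -1.258 -3.603
v -2.334 -1.406 -2.314
v -1.306 -3.854 -3.706
v -1.93 -4.002 -2.417
v -0.378 -2.225 -3.069
v -1.003 -2.373 -1.78
v 0.819 -1.059 1.023
v 1.42 -1.138 0.548
v 1.881 -0.761 2.317
v 1.35 -0.803 0.528
v 1.175 -0.519 0.606
v 0.93 -0.342 0.767
v 0.662 -0.307 0.978
v 0.426 -0.421 1.199
v 0.267 -0.661 1.384
v 0.218 -0.981 1.498
v 0.288 -1.316 1.518
v 0.463 -1.6 1.44
v 0.708 -1.777 1.28
v 0.976 -1.812 1.068
v 1.212 -1.698 0.848
v 1.371 -1.457 0.662
v -2.301 1.824 -2.906
v -1.772 1.701 -3.109
v -1.41 0.954 -1.718
v -1.939 1.076 -1.514
v -1.786 2.09 -2.897
v -1.424 1.343 -1.506
v -2.102 2.323 -2.689
v -1.739 1.576 -1.298
v -2.534 2.264 -2.608
v -2.172 1.517 -1.217
v -2.83 1.946 -2.702
v -2.468 1.199 -1.311
v -2.816 1.557 -2.914
v -2.454 0.81 -1.523
v -2.501 1.324 -3.122
v -2.138 0.577 -1.731
v -2.068 1.383 -3.203
v -1.706 0.636 -1.812
v 0.773 -3.383 0.398
v 1.363 -4.082 0.848
v 0.267 -2.957 1.722
v 1.711 -3.48 0.787
v 1.619 -2.832 0.544
v 1.131 -2.442 0.232
v 0.475 -2.493 -0.002
v -0.041 -2.959 -0.049
v -0.177 -3.624 0.113
v 0.132 -4.176 0.408
v 0.74 -4.357 0.699
v -1.8 -2.345 -0.237
v -0.895 -1.497 0.851
v -2.562 -1.422 -0.323
v -1.657 -0.574 0.766
v -1.343 -2.026 -0.866
v -0.438 -1.178 0.223
v -2.105 -1.103 -0.951
v -1.2 -0.255 0.137
f 2 4 1
f 5 2 1
f 1 4 3
f 3 5 1
f 2 8 4
f 6 2 5
f 6 8 2
f 4 8 3
f 7 5 3
f 3 8 7
f 7 6 5
f 8 6 7
f 10 9 12
f 10 12 11
f 12 9 13
f 12 13 11
f 13 9 14
f 13 14 11
f 14 9 15
f 14 15 11
f 15 9 16
f 15 16 11
f 16 9 17
f 16 17 11
f 17 9 18
f 17 18 11
f 18 9 19
f 18 19 11
f 19 9 20
f 19 20 11
f 20 9 21
f 20 21 11
f 21 9 22
f 21 22 11
f 22 9 23
f 22 23 11
f 23 9 24
f 23 24 11
f 24 9 10
f 24 10 11
f 26 25 29
f 26 29 27
f 27 29 30
f 27 30 28
f 29 25 31
f 29 31 30
f 30 31 32
f 30 32 28
f 31 25 33
f 31 33 32
f 32 33 34
f 32 34 28
f 33 25 35
f 33 35 34
f 34 35 36
f 34 36 28
f 35 25 37
f 35 37 36
f 36 37 38
f 36 38 28
f 37 25 39
f 37 39 38
f 38 39 40
f 38 40 28
f 39 25 41
f 39 41 40
f 40 41 42
f 40 42 28
f 41 25 26
f 41 26 42
f 42 26 27
f 42 27 28
f 44 43 46
f 44 46 45
f 46 43 47
f 46 47 45
f 47 43 48
f 47 48 45
f 48 43 49
f 48 49 45
f 49 43 50
f 49 50 45
f 50 43 51
f 50 51 45
f 51 43 52
f 51 52 45
f 52 43 53
f 52 53 45
f 53 43 44
f 53 44 45
f 55 57 54
f 58 55 54
f 54 57 56
f 56 58 54
f 55 61 57
f 59 55 58
f 59 61 55
f 57 61 56
f 60 58 56
f 56 61 60
f 60 59 58
f 61 59 60



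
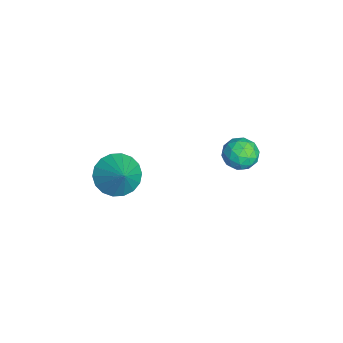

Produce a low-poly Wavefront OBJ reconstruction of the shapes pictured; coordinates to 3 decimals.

v -1.639 -1.701 -2.205
v -0.913 -1.473 -2.986
v -0.461 -1.439 -1.035
v -1.107 -1.039 -2.888
v -1.406 -0.736 -2.656
v -1.75 -0.624 -2.333
v -2.073 -0.726 -1.986
v -2.31 -1.02 -1.681
v -2.414 -1.449 -1.481
v -2.364 -1.929 -1.424
v -2.171 -2.363 -1.521
v -1.872 -2.666 -1.754
v -1.527 -2.778 -2.076
v -1.204 -2.676 -2.424
v -0.967 -2.382 -2.728
v -0.864 -1.953 -2.929
v -1.484 4.174 -1.739
v -0.875 3.608 -1.475
v -2.385 3.652 -0.785
v -1.776 3.086 -0.521
v -1.678 3.938 -0.361
v -1.122 4.261 -0.95
v -2.138 2.999 -1.31
v -1.582 3.322 -1.899
v -1.28 2.882 -1.209
v -0.995 3.462 -0.623
v -2.265 3.798 -1.637
v -1.98 4.378 -1.051
v -1.101 3.937 -1.691
v -2.159 3.323 -0.569
v -2.102 3.824 -0.475
v -1.744 3.491 -0.32
v -1.246 4.321 -1.382
v -0.887 3.988 -1.227
v -1.359 4.182 -0.572
v -2.373 3.272 -1.033
v -2.014 2.939 -0.878
v -1.516 3.769 -1.94
v -1.158 3.436 -1.785
v -1.901 3.078 -1.688
v -0.98 3.177 -1.379
v -1.51 2.87 -0.818
v -1.723 2.819 -1.282
v -1.396 3.009 -1.629
v -0.813 3.518 -1.034
v -1.342 3.211 -0.474
v -1.285 3.712 -0.38
v -0.958 3.902 -0.726
v -1.051 3.091 -0.878
v -1.918 4.049 -1.786
v -2.447 3.742 -1.226
v -2.302 3.358 -1.534
v -1.975 3.548 -1.88
v -1.75 4.39 -1.442
v -2.28 4.083 -0.881
v -1.864 4.251 -0.631
v -1.537 4.441 -0.978
v -2.209 4.169 -1.382
f 2 1 4
f 2 4 3
f 4 1 5
f 4 5 3
f 5 1 6
f 5 6 3
f 6 1 7
f 6 7 3
f 7 1 8
f 7 8 3
f 8 1 9
f 8 9 3
f 9 1 10
f 9 10 3
f 10 1 11
f 10 11 3
f 11 1 12
f 11 12 3
f 12 1 13
f 12 13 3
f 13 1 14
f 13 14 3
f 14 1 15
f 14 15 3
f 15 1 16
f 15 16 3
f 16 1 2
f 16 2 3
f 17 54 33
f 54 28 57
f 33 57 22
f 54 57 33
f 17 33 29
f 33 22 34
f 29 34 18
f 33 34 29
f 17 29 38
f 29 18 39
f 38 39 24
f 29 39 38
f 17 38 50
f 38 24 53
f 50 53 27
f 38 53 50
f 17 50 54
f 50 27 58
f 54 58 28
f 50 58 54
f 18 34 45
f 34 22 48
f 45 48 26
f 34 48 45
f 22 57 35
f 57 28 56
f 35 56 21
f 57 56 35
f 28 58 55
f 58 27 51
f 55 51 19
f 58 51 55
f 27 53 52
f 53 24 40
f 52 40 23
f 53 40 52
f 24 39 44
f 39 18 41
f 44 41 25
f 39 41 44
f 20 46 32
f 46 26 47
f 32 47 21
f 46 47 32
f 20 32 30
f 32 21 31
f 30 31 19
f 32 31 30
f 20 30 37
f 30 19 36
f 37 36 23
f 30 36 37
f 20 37 42
f 37 23 43
f 42 43 25
f 37 43 42
f 20 42 46
f 42 25 49
f 46 49 26
f 42 49 46
f 21 47 35
f 47 26 48
f 35 48 22
f 47 48 35
f 19 31 55
f 31 21 56
f 55 56 28
f 31 56 55
f 23 36 52
f 36 19 51
f 52 51 27
f 36 51 52
f 25 43 44
f 43 23 40
f 44 40 24
f 43 40 44
f 26 49 45
f 49 25 41
f 45 41 18
f 49 41 45



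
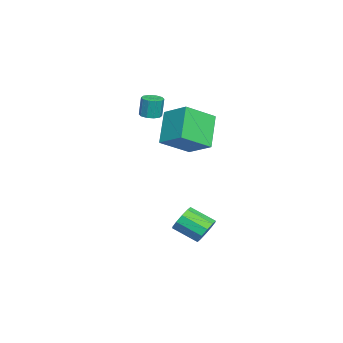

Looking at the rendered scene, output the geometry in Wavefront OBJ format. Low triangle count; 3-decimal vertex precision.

v -3.213 -0.606 3.393
v -2.619 -0.684 3.417
v -2.652 -0.572 4.611
v -3.247 -0.494 4.587
v -2.685 -0.321 3.381
v -2.719 -0.209 4.575
v -2.953 -0.067 3.35
v -2.987 0.045 4.544
v -3.321 -0.019 3.335
v -3.354 0.093 4.529
v -3.647 -0.195 3.342
v -3.68 -0.083 4.536
v -3.808 -0.528 3.369
v -3.841 -0.416 4.563
v -3.741 -0.891 3.405
v -3.775 -0.779 4.599
v -3.473 -1.145 3.436
v -3.507 -1.033 4.63
v -3.106 -1.193 3.451
v -3.139 -1.081 4.645
v -2.78 -1.017 3.444
v -2.813 -0.905 4.638
v 0.759 3.065 -2.88
v 1.419 2.743 -3.245
v 1.181 1.414 -2.504
v 0.521 1.735 -2.14
v 1.569 2.958 -2.811
v 1.331 1.629 -2.071
v 1.409 3.214 -2.404
v 1.172 1.885 -1.663
v 1.001 3.412 -2.178
v 0.763 2.083 -1.438
v 0.501 3.478 -2.221
v 0.263 2.149 -1.48
v 0.099 3.386 -2.516
v -0.139 2.057 -1.775
v -0.051 3.171 -2.949
v -0.289 1.842 -2.209
v 0.108 2.915 -3.357
v -0.129 1.586 -2.616
v 0.517 2.717 -3.582
v 0.279 1.388 -2.842
v 1.017 2.651 -3.54
v 0.779 1.322 -2.799
v -1.639 1.722 1.563
v -3.099 1.681 3.126
v -0.836 2.999 2.346
v -2.297 2.958 3.91
v -0.523 0.402 2.57
v -1.984 0.361 4.134
v 0.279 1.679 3.354
v -1.181 1.638 4.917
f 2 1 5
f 2 5 3
f 3 5 6
f 3 6 4
f 5 1 7
f 5 7 6
f 6 7 8
f 6 8 4
f 7 1 9
f 7 9 8
f 8 9 10
f 8 10 4
f 9 1 11
f 9 11 10
f 10 11 12
f 10 12 4
f 11 1 13
f 11 13 12
f 12 13 14
f 12 14 4
f 13 1 15
f 13 15 14
f 14 15 16
f 14 16 4
f 15 1 17
f 15 17 16
f 16 17 18
f 16 18 4
f 17 1 19
f 17 19 18
f 18 19 20
f 18 20 4
f 19 1 21
f 19 21 20
f 20 21 22
f 20 22 4
f 21 1 2
f 21 2 22
f 22 2 3
f 22 3 4
f 24 23 27
f 24 27 25
f 25 27 28
f 25 28 26
f 27 23 29
f 27 29 28
f 28 29 30
f 28 30 26
f 29 23 31
f 29 31 30
f 30 31 32
f 30 32 26
f 31 23 33
f 31 33 32
f 32 33 34
f 32 34 26
f 33 23 35
f 33 35 34
f 34 35 36
f 34 36 26
f 35 23 37
f 35 37 36
f 36 37 38
f 36 38 26
f 37 23 39
f 37 39 38
f 38 39 40
f 38 40 26
f 39 23 41
f 39 41 40
f 40 41 42
f 40 42 26
f 41 23 43
f 41 43 42
f 42 43 44
f 42 44 26
f 43 23 24
f 43 24 44
f 44 24 25
f 44 25 26
f 46 48 45
f 49 46 45
f 45 48 47
f 47 49 45
f 46 52 48
f 50 46 49
f 50 52 46
f 48 52 47
f 51 49 47
f 47 52 51
f 51 50 49
f 52 50 51



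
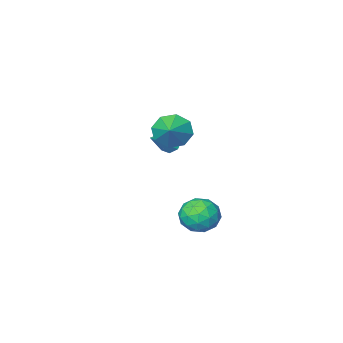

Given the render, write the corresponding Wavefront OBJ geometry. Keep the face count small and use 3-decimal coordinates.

v 1.278 2.991 -2.087
v 2.34 3.398 -2.393
v 1.28 1.842 -3.607
v 2.342 2.249 -3.913
v 2.223 1.58 -2.951
v 2.221 2.29 -2.012
v 1.399 2.95 -3.988
v 1.397 3.66 -3.049
v 2.414 3.373 -3.568
v 2.924 2.526 -2.927
v 0.696 2.714 -3.073
v 1.206 1.867 -2.432
v 1.809 3.296 -2.107
v 1.811 1.944 -3.893
v 1.741 1.551 -3.328
v 2.365 1.791 -3.508
v 1.739 2.644 -1.883
v 2.363 2.884 -2.062
v 2.294 1.815 -2.39
v 1.257 2.356 -3.938
v 1.881 2.596 -4.117
v 1.255 3.449 -2.492
v 1.879 3.689 -2.672
v 1.326 3.425 -3.61
v 2.477 3.52 -2.977
v 2.478 2.844 -3.871
v 1.924 3.256 -3.915
v 1.923 3.674 -3.363
v 2.776 3.022 -2.601
v 2.777 2.347 -3.494
v 2.707 1.953 -2.928
v 2.706 2.371 -2.376
v 2.82 3.007 -3.291
v 0.843 2.893 -2.506
v 0.844 2.218 -3.399
v 0.914 2.869 -3.624
v 0.913 3.287 -3.072
v 1.142 2.396 -2.129
v 1.143 1.72 -3.023
v 1.697 1.566 -2.637
v 1.696 1.984 -2.085
v 0.8 2.233 -2.709
v 3.431 2.601 3.504
v 4.288 2.302 2.92
v 4.189 3.579 4.116
v 3.838 2.885 2.545
v 3.149 3.302 2.733
v 2.626 3.309 3.372
v 2.574 2.901 4.089
v 3.024 2.317 4.464
v 3.712 1.9 4.276
v 4.236 1.894 3.637
v 1.916 -0.161 1.225
v 2.175 0.208 0.588
v 3.304 0.161 1.975
v 1.888 0.573 0.963
v 1.617 0.509 1.491
v 1.522 0.053 1.864
v 1.657 -0.529 1.863
v 1.944 -0.894 1.488
v 2.214 -0.83 0.96
v 2.31 -0.374 0.587
f 1 38 17
f 38 12 41
f 17 41 6
f 38 41 17
f 1 17 13
f 17 6 18
f 13 18 2
f 17 18 13
f 1 13 22
f 13 2 23
f 22 23 8
f 13 23 22
f 1 22 34
f 22 8 37
f 34 37 11
f 22 37 34
f 1 34 38
f 34 11 42
f 38 42 12
f 34 42 38
f 2 18 29
f 18 6 32
f 29 32 10
f 18 32 29
f 6 41 19
f 41 12 40
f 19 40 5
f 41 40 19
f 12 42 39
f 42 11 35
f 39 35 3
f 42 35 39
f 11 37 36
f 37 8 24
f 36 24 7
f 37 24 36
f 8 23 28
f 23 2 25
f 28 25 9
f 23 25 28
f 4 30 16
f 30 10 31
f 16 31 5
f 30 31 16
f 4 16 14
f 16 5 15
f 14 15 3
f 16 15 14
f 4 14 21
f 14 3 20
f 21 20 7
f 14 20 21
f 4 21 26
f 21 7 27
f 26 27 9
f 21 27 26
f 4 26 30
f 26 9 33
f 30 33 10
f 26 33 30
f 5 31 19
f 31 10 32
f 19 32 6
f 31 32 19
f 3 15 39
f 15 5 40
f 39 40 12
f 15 40 39
f 7 20 36
f 20 3 35
f 36 35 11
f 20 35 36
f 9 27 28
f 27 7 24
f 28 24 8
f 27 24 28
f 10 33 29
f 33 9 25
f 29 25 2
f 33 25 29
f 44 43 46
f 44 46 45
f 46 43 47
f 46 47 45
f 47 43 48
f 47 48 45
f 48 43 49
f 48 49 45
f 49 43 50
f 49 50 45
f 50 43 51
f 50 51 45
f 51 43 52
f 51 52 45
f 52 43 44
f 52 44 45
f 54 53 56
f 54 56 55
f 56 53 57
f 56 57 55
f 57 53 58
f 57 58 55
f 58 53 59
f 58 59 55
f 59 53 60
f 59 60 55
f 60 53 61
f 60 61 55
f 61 53 62
f 61 62 55
f 62 53 54
f 62 54 55



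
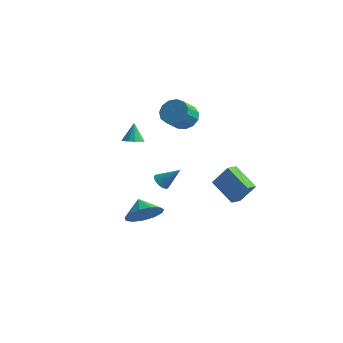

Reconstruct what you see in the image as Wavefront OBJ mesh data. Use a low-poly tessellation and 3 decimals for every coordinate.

v 1.809 -3.63 -2.086
v 2.614 -3.387 -1.407
v 1.091 -3.07 -1.434
v 2.593 -2.937 -1.817
v 2.323 -2.708 -2.312
v 1.89 -2.771 -2.735
v 1.432 -3.107 -2.952
v 1.093 -3.609 -2.894
v 0.982 -4.118 -2.579
v 1.133 -4.472 -2.108
v 1.499 -4.558 -1.629
v 1.964 -4.35 -1.296
v 2.379 -3.913 -1.213
v -1.25 0.168 0.703
v -0.828 0.623 0.594
v -1.49 0.652 1.797
v -1.139 0.744 0.473
v -1.485 0.682 0.424
v -1.757 0.457 0.464
v -1.867 0.141 0.58
v -1.782 -0.167 0.735
v -1.528 -0.369 0.879
v -1.186 -0.399 0.968
v -0.864 -0.25 0.972
v -0.665 0.033 0.891
v -0.651 0.358 0.75
v 2.811 -3.559 0.682
v 3.121 -3.987 0.569
v 3.709 -3.161 1.638
v 3.209 -3.803 0.41
v 3.206 -3.563 0.313
v 3.112 -3.323 0.301
v 2.949 -3.136 0.376
v 2.755 -3.047 0.522
v 2.574 -3.075 0.704
v 2.447 -3.214 0.881
v 2.403 -3.432 1.013
v 2.453 -3.679 1.069
v 2.585 -3.899 1.036
v 2.769 -4.041 0.923
v 2.963 -4.073 0.754
v 4.259 2.246 -3.395
v 4.15 1.488 -3.164
v 2.76 2.728 -2.523
v 2.651 1.97 -2.291
v 5.069 2.51 -2.149
v 4.96 1.752 -1.917
v 3.57 2.992 -1.276
v 3.461 2.234 -1.045
v -0.174 3.81 1.154
v 0.562 4.091 1.567
v 0.451 3.071 2.46
v -0.286 2.79 2.046
v 0.178 4.326 1.787
v 0.066 3.306 2.68
v -0.318 4.397 1.807
v -0.43 3.377 2.699
v -0.769 4.282 1.619
v -0.88 3.262 2.511
v -1.03 4.017 1.283
v -1.142 2.997 2.176
v -1.02 3.686 0.906
v -1.132 2.666 1.799
v -0.741 3.394 0.608
v -0.853 2.374 1.501
v -0.283 3.235 0.483
v -0.394 2.215 1.376
v 0.211 3.258 0.571
v 0.099 2.238 1.464
v 0.582 3.456 0.844
v 0.47 2.436 1.737
v 0.713 3.767 1.215
v 0.601 2.747 2.108
f 2 1 4
f 2 4 3
f 4 1 5
f 4 5 3
f 5 1 6
f 5 6 3
f 6 1 7
f 6 7 3
f 7 1 8
f 7 8 3
f 8 1 9
f 8 9 3
f 9 1 10
f 9 10 3
f 10 1 11
f 10 11 3
f 11 1 12
f 11 12 3
f 12 1 13
f 12 13 3
f 13 1 2
f 13 2 3
f 15 14 17
f 15 17 16
f 17 14 18
f 17 18 16
f 18 14 19
f 18 19 16
f 19 14 20
f 19 20 16
f 20 14 21
f 20 21 16
f 21 14 22
f 21 22 16
f 22 14 23
f 22 23 16
f 23 14 24
f 23 24 16
f 24 14 25
f 24 25 16
f 25 14 26
f 25 26 16
f 26 14 15
f 26 15 16
f 28 27 30
f 28 30 29
f 30 27 31
f 30 31 29
f 31 27 32
f 31 32 29
f 32 27 33
f 32 33 29
f 33 27 34
f 33 34 29
f 34 27 35
f 34 35 29
f 35 27 36
f 35 36 29
f 36 27 37
f 36 37 29
f 37 27 38
f 37 38 29
f 38 27 39
f 38 39 29
f 39 27 40
f 39 40 29
f 40 27 41
f 40 41 29
f 41 27 28
f 41 28 29
f 43 45 42
f 46 43 42
f 42 45 44
f 44 46 42
f 43 49 45
f 47 43 46
f 47 49 43
f 45 49 44
f 48 46 44
f 44 49 48
f 48 47 46
f 49 47 48
f 51 50 54
f 51 54 52
f 52 54 55
f 52 55 53
f 54 50 56
f 54 56 55
f 55 56 57
f 55 57 53
f 56 50 58
f 56 58 57
f 57 58 59
f 57 59 53
f 58 50 60
f 58 60 59
f 59 60 61
f 59 61 53
f 60 50 62
f 60 62 61
f 61 62 63
f 61 63 53
f 62 50 64
f 62 64 63
f 63 64 65
f 63 65 53
f 64 50 66
f 64 66 65
f 65 66 67
f 65 67 53
f 66 50 68
f 66 68 67
f 67 68 69
f 67 69 53
f 68 50 70
f 68 70 69
f 69 70 71
f 69 71 53
f 70 50 72
f 70 72 71
f 71 72 73
f 71 73 53
f 72 50 51
f 72 51 73
f 73 51 52
f 73 52 53



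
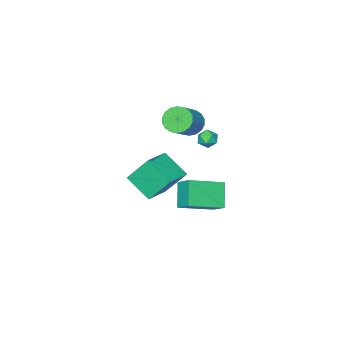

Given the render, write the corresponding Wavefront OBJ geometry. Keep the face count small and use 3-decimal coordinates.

v 4.489 2.408 -0.482
v 4.606 3.458 0.258
v 2.528 3.092 -1.144
v 2.645 4.142 -0.404
v 5.215 3.238 -1.776
v 5.332 4.288 -1.036
v 3.254 3.922 -2.438
v 3.371 4.972 -1.698
v 1.198 -0.495 1.587
v 1.733 -0.434 0.841
v 3.098 0.136 1.868
v 2.562 0.075 2.613
v 1.563 -0.062 0.861
v 2.927 0.507 1.888
v 1.32 0.224 1.025
v 2.685 0.793 2.052
v 1.053 0.367 1.301
v 2.418 0.937 2.327
v 0.815 0.34 1.632
v 2.179 0.91 2.659
v 0.652 0.148 1.955
v 2.017 0.718 2.982
v 0.598 -0.172 2.205
v 1.962 0.398 3.231
v 0.662 -0.556 2.332
v 2.027 0.014 3.359
v 0.833 -0.927 2.312
v 2.197 -0.358 3.339
v 1.075 -1.213 2.148
v 2.44 -0.644 3.175
v 1.342 -1.357 1.873
v 2.707 -0.787 2.899
v 1.581 -1.33 1.541
v 2.945 -0.76 2.568
v 1.743 -1.138 1.218
v 3.108 -0.568 2.245
v 1.798 -0.818 0.969
v 3.162 -0.248 1.995
v 0.398 -1.626 -3.593
v 0.693 -3.237 -2.462
v 2.105 -1.05 -3.217
v 2.4 -2.66 -2.086
v 1.14 -2.7 -5.314
v 1.435 -4.31 -4.183
v 2.847 -2.123 -4.938
v 3.142 -3.734 -3.807
v 2.137 2.481 2.348
v 2.577 2.508 1.867
v 1.643 1.692 1.853
v 2.083 1.719 1.372
v 2.258 1.507 1.963
v 2.564 1.994 2.269
v 1.656 2.206 1.451
v 1.962 2.693 1.757
v 2.28 2.337 1.313
v 2.652 1.905 1.629
v 1.568 2.295 2.091
v 1.94 1.863 2.407
f 2 4 1
f 5 2 1
f 1 4 3
f 3 5 1
f 2 8 4
f 6 2 5
f 6 8 2
f 4 8 3
f 7 5 3
f 3 8 7
f 7 6 5
f 8 6 7
f 10 9 13
f 10 13 11
f 11 13 14
f 11 14 12
f 13 9 15
f 13 15 14
f 14 15 16
f 14 16 12
f 15 9 17
f 15 17 16
f 16 17 18
f 16 18 12
f 17 9 19
f 17 19 18
f 18 19 20
f 18 20 12
f 19 9 21
f 19 21 20
f 20 21 22
f 20 22 12
f 21 9 23
f 21 23 22
f 22 23 24
f 22 24 12
f 23 9 25
f 23 25 24
f 24 25 26
f 24 26 12
f 25 9 27
f 25 27 26
f 26 27 28
f 26 28 12
f 27 9 29
f 27 29 28
f 28 29 30
f 28 30 12
f 29 9 31
f 29 31 30
f 30 31 32
f 30 32 12
f 31 9 33
f 31 33 32
f 32 33 34
f 32 34 12
f 33 9 35
f 33 35 34
f 34 35 36
f 34 36 12
f 35 9 37
f 35 37 36
f 36 37 38
f 36 38 12
f 37 9 10
f 37 10 38
f 38 10 11
f 38 11 12
f 40 42 39
f 43 40 39
f 39 42 41
f 41 43 39
f 40 46 42
f 44 40 43
f 44 46 40
f 42 46 41
f 45 43 41
f 41 46 45
f 45 44 43
f 46 44 45
f 47 58 52
f 47 52 48
f 47 48 54
f 47 54 57
f 47 57 58
f 48 52 56
f 52 58 51
f 58 57 49
f 57 54 53
f 54 48 55
f 50 56 51
f 50 51 49
f 50 49 53
f 50 53 55
f 50 55 56
f 51 56 52
f 49 51 58
f 53 49 57
f 55 53 54
f 56 55 48



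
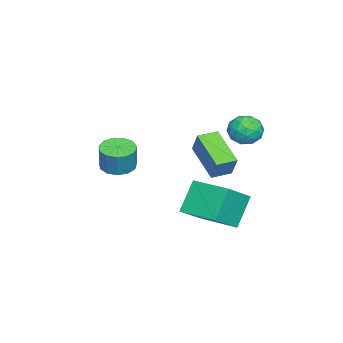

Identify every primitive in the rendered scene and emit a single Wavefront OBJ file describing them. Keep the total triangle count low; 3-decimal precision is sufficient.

v -0.825 3.864 0.336
v -2.179 2.53 1.444
v -0.272 4.283 1.517
v -1.625 2.949 2.625
v -0.095 3.071 0.275
v -1.448 1.737 1.383
v 0.459 3.49 1.456
v -0.895 2.156 2.564
v -3.899 4.172 2.645
v -3.547 4.629 1.882
v -3.933 2.851 1.838
v -3.581 3.308 1.075
v -3.031 3.17 1.846
v -3.01 3.986 2.345
v -4.47 3.494 1.375
v -4.449 4.31 1.874
v -3.899 4.21 1.097
v -3.01 4.01 1.388
v -4.47 3.47 2.332
v -3.581 3.27 2.623
v -3.72 4.516 2.334
v -3.76 2.964 1.386
v -3.437 2.882 1.839
v -3.23 3.151 1.39
v -3.405 4.138 2.606
v -3.197 4.407 2.158
v -2.894 3.549 2.137
v -4.283 3.073 1.562
v -4.075 3.342 1.114
v -4.25 4.329 2.33
v -4.043 4.598 1.881
v -4.586 3.931 1.583
v -3.72 4.539 1.425
v -3.74 3.763 0.95
v -4.263 3.872 1.127
v -4.25 4.352 1.42
v -3.197 4.421 1.596
v -3.217 3.645 1.121
v -2.894 3.563 1.574
v -2.882 4.043 1.868
v -3.405 4.175 1.134
v -4.263 3.835 2.599
v -4.283 3.059 2.124
v -4.598 3.437 1.852
v -4.586 3.917 2.146
v -3.74 3.717 2.77
v -3.76 2.941 2.295
v -3.23 3.128 2.3
v -3.217 3.608 2.593
v -4.075 3.305 2.586
v -1.361 -1.972 -0.247
v -0.766 -2.668 -0.331
v -0.423 -2.544 1.062
v -1.019 -1.848 1.147
v -0.5 -2.235 -0.435
v -0.158 -2.111 0.958
v -0.508 -1.719 -0.479
v -0.165 -1.595 0.914
v -0.787 -1.283 -0.449
v -0.444 -1.159 0.944
v -1.248 -1.065 -0.355
v -0.905 -0.942 1.038
v -1.745 -1.136 -0.227
v -1.403 -1.012 1.167
v -2.12 -1.472 -0.104
v -1.778 -1.348 1.289
v -2.255 -1.967 -0.027
v -1.912 -1.843 1.366
v -2.105 -2.463 -0.02
v -1.763 -2.339 1.373
v -1.72 -2.804 -0.084
v -1.377 -2.68 1.309
v -1.22 -2.88 -0.2
v -0.878 -2.756 1.193
v -0.499 3.144 -0.608
v 0.895 2.485 0.5
v 0.307 5.089 -0.466
v 1.702 4.429 0.642
v 0.578 2.811 -2.162
v 1.973 2.151 -1.054
v 1.385 4.755 -2.02
v 2.779 4.096 -0.912
f 2 4 1
f 5 2 1
f 1 4 3
f 3 5 1
f 2 8 4
f 6 2 5
f 6 8 2
f 4 8 3
f 7 5 3
f 3 8 7
f 7 6 5
f 8 6 7
f 9 46 25
f 46 20 49
f 25 49 14
f 46 49 25
f 9 25 21
f 25 14 26
f 21 26 10
f 25 26 21
f 9 21 30
f 21 10 31
f 30 31 16
f 21 31 30
f 9 30 42
f 30 16 45
f 42 45 19
f 30 45 42
f 9 42 46
f 42 19 50
f 46 50 20
f 42 50 46
f 10 26 37
f 26 14 40
f 37 40 18
f 26 40 37
f 14 49 27
f 49 20 48
f 27 48 13
f 49 48 27
f 20 50 47
f 50 19 43
f 47 43 11
f 50 43 47
f 19 45 44
f 45 16 32
f 44 32 15
f 45 32 44
f 16 31 36
f 31 10 33
f 36 33 17
f 31 33 36
f 12 38 24
f 38 18 39
f 24 39 13
f 38 39 24
f 12 24 22
f 24 13 23
f 22 23 11
f 24 23 22
f 12 22 29
f 22 11 28
f 29 28 15
f 22 28 29
f 12 29 34
f 29 15 35
f 34 35 17
f 29 35 34
f 12 34 38
f 34 17 41
f 38 41 18
f 34 41 38
f 13 39 27
f 39 18 40
f 27 40 14
f 39 40 27
f 11 23 47
f 23 13 48
f 47 48 20
f 23 48 47
f 15 28 44
f 28 11 43
f 44 43 19
f 28 43 44
f 17 35 36
f 35 15 32
f 36 32 16
f 35 32 36
f 18 41 37
f 41 17 33
f 37 33 10
f 41 33 37
f 52 51 55
f 52 55 53
f 53 55 56
f 53 56 54
f 55 51 57
f 55 57 56
f 56 57 58
f 56 58 54
f 57 51 59
f 57 59 58
f 58 59 60
f 58 60 54
f 59 51 61
f 59 61 60
f 60 61 62
f 60 62 54
f 61 51 63
f 61 63 62
f 62 63 64
f 62 64 54
f 63 51 65
f 63 65 64
f 64 65 66
f 64 66 54
f 65 51 67
f 65 67 66
f 66 67 68
f 66 68 54
f 67 51 69
f 67 69 68
f 68 69 70
f 68 70 54
f 69 51 71
f 69 71 70
f 70 71 72
f 70 72 54
f 71 51 73
f 71 73 72
f 72 73 74
f 72 74 54
f 73 51 52
f 73 52 74
f 74 52 53
f 74 53 54
f 76 78 75
f 79 76 75
f 75 78 77
f 77 79 75
f 76 82 78
f 80 76 79
f 80 82 76
f 78 82 77
f 81 79 77
f 77 82 81
f 81 80 79
f 82 80 81



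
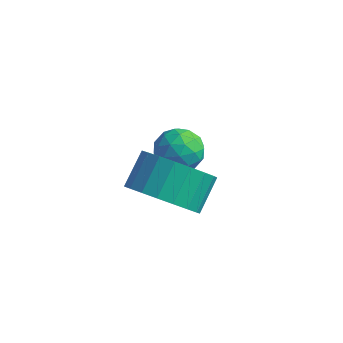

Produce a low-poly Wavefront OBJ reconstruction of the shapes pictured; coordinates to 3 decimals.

v 0.157 -2.601 -2.269
v 0.853 -3.11 -1.586
v 0.798 -2.169 -0.828
v 0.103 -1.659 -1.511
v 1.139 -2.876 -1.856
v 1.084 -1.935 -1.098
v 1.255 -2.595 -2.197
v 1.2 -1.653 -1.439
v 1.181 -2.314 -2.551
v 1.127 -1.373 -1.793
v 0.931 -2.084 -2.856
v 0.876 -1.142 -2.098
v 0.546 -1.942 -3.059
v 0.491 -1 -2.302
v 0.095 -1.914 -3.126
v 0.04 -0.973 -2.368
v -0.346 -2.006 -3.045
v -0.401 -1.064 -2.287
v -0.7 -2.2 -2.829
v -0.755 -1.258 -2.071
v -0.905 -2.463 -2.517
v -0.96 -1.521 -1.759
v -0.927 -2.75 -2.162
v -0.982 -1.809 -1.404
v -0.761 -3.012 -1.825
v -0.816 -2.07 -1.067
v -0.437 -3.202 -1.565
v -0.491 -2.26 -0.807
v -0.009 -3.288 -1.427
v -0.064 -2.347 -0.669
v 0.447 -3.256 -1.434
v 0.392 -2.314 -0.676
v -1.653 1.291 -3.656
v -0.99 1.103 -4.061
v -1.73 0.077 -3.219
v -1.067 -0.111 -3.624
v -1.024 0.376 -2.992
v -0.977 1.127 -3.263
v -1.743 0.053 -4.017
v -1.696 0.804 -4.288
v -1.046 0.338 -4.285
v -0.602 0.538 -3.651
v -2.118 0.642 -3.629
v -1.674 0.842 -2.995
v -1.315 1.304 -3.897
v -1.405 -0.124 -3.383
v -1.38 0.163 -3.012
v -0.99 0.052 -3.25
v -1.307 1.318 -3.427
v -0.918 1.207 -3.666
v -0.938 0.78 -3.038
v -1.802 -0.027 -3.614
v -1.413 -0.138 -3.853
v -1.73 1.128 -4.03
v -1.34 1.017 -4.268
v -1.782 0.4 -4.242
v -0.958 0.744 -4.267
v -1.003 0.03 -4.01
v -1.401 0.126 -4.241
v -1.373 0.568 -4.4
v -0.697 0.861 -3.894
v -0.742 0.147 -3.637
v -0.717 0.434 -3.266
v -0.689 0.875 -3.425
v -0.73 0.412 -4.026
v -1.978 1.033 -3.643
v -2.023 0.319 -3.386
v -2.031 0.305 -3.855
v -2.003 0.746 -4.014
v -1.717 1.15 -3.27
v -1.762 0.436 -3.013
v -1.347 0.612 -2.88
v -1.319 1.054 -3.039
v -1.99 0.768 -3.254
f 2 1 5
f 2 5 3
f 3 5 6
f 3 6 4
f 5 1 7
f 5 7 6
f 6 7 8
f 6 8 4
f 7 1 9
f 7 9 8
f 8 9 10
f 8 10 4
f 9 1 11
f 9 11 10
f 10 11 12
f 10 12 4
f 11 1 13
f 11 13 12
f 12 13 14
f 12 14 4
f 13 1 15
f 13 15 14
f 14 15 16
f 14 16 4
f 15 1 17
f 15 17 16
f 16 17 18
f 16 18 4
f 17 1 19
f 17 19 18
f 18 19 20
f 18 20 4
f 19 1 21
f 19 21 20
f 20 21 22
f 20 22 4
f 21 1 23
f 21 23 22
f 22 23 24
f 22 24 4
f 23 1 25
f 23 25 24
f 24 25 26
f 24 26 4
f 25 1 27
f 25 27 26
f 26 27 28
f 26 28 4
f 27 1 29
f 27 29 28
f 28 29 30
f 28 30 4
f 29 1 31
f 29 31 30
f 30 31 32
f 30 32 4
f 31 1 2
f 31 2 32
f 32 2 3
f 32 3 4
f 33 70 49
f 70 44 73
f 49 73 38
f 70 73 49
f 33 49 45
f 49 38 50
f 45 50 34
f 49 50 45
f 33 45 54
f 45 34 55
f 54 55 40
f 45 55 54
f 33 54 66
f 54 40 69
f 66 69 43
f 54 69 66
f 33 66 70
f 66 43 74
f 70 74 44
f 66 74 70
f 34 50 61
f 50 38 64
f 61 64 42
f 50 64 61
f 38 73 51
f 73 44 72
f 51 72 37
f 73 72 51
f 44 74 71
f 74 43 67
f 71 67 35
f 74 67 71
f 43 69 68
f 69 40 56
f 68 56 39
f 69 56 68
f 40 55 60
f 55 34 57
f 60 57 41
f 55 57 60
f 36 62 48
f 62 42 63
f 48 63 37
f 62 63 48
f 36 48 46
f 48 37 47
f 46 47 35
f 48 47 46
f 36 46 53
f 46 35 52
f 53 52 39
f 46 52 53
f 36 53 58
f 53 39 59
f 58 59 41
f 53 59 58
f 36 58 62
f 58 41 65
f 62 65 42
f 58 65 62
f 37 63 51
f 63 42 64
f 51 64 38
f 63 64 51
f 35 47 71
f 47 37 72
f 71 72 44
f 47 72 71
f 39 52 68
f 52 35 67
f 68 67 43
f 52 67 68
f 41 59 60
f 59 39 56
f 60 56 40
f 59 56 60
f 42 65 61
f 65 41 57
f 61 57 34
f 65 57 61



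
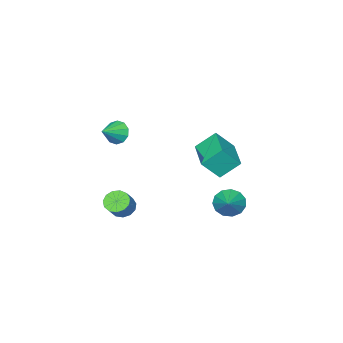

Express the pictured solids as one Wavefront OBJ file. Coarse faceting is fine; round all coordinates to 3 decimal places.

v 1.871 -1.228 -2.93
v 2.389 -1.555 -3.248
v 3.067 -1.279 -2.428
v 2.549 -0.952 -2.11
v 2.395 -1.188 -3.377
v 3.073 -0.912 -2.556
v 2.235 -0.834 -3.364
v 2.914 -0.558 -2.543
v 1.96 -0.605 -3.213
v 2.638 -0.329 -2.392
v 1.656 -0.574 -2.973
v 2.334 -0.298 -2.152
v 1.42 -0.75 -2.719
v 2.099 -0.474 -1.898
v 1.328 -1.079 -2.532
v 2.006 -0.803 -1.711
v 1.408 -1.454 -2.472
v 2.086 -1.178 -1.651
v 1.635 -1.758 -2.557
v 2.313 -1.482 -1.736
v 1.937 -1.894 -2.761
v 2.615 -1.618 -1.94
v 2.218 -1.818 -3.019
v 2.896 -1.542 -2.198
v -5.22 -0.445 -1.292
v -4.425 -0.994 -0.211
v -4.002 1.177 -1.365
v -3.207 0.628 -0.283
v -4.393 -1.108 -2.237
v -3.598 -1.657 -1.155
v -3.175 0.514 -2.309
v -2.38 -0.035 -1.228
v 0.339 -3.222 0.879
v 0.676 -3.405 0.246
v 1.441 -3.138 1.441
v 0.635 -2.95 0.258
v 0.481 -2.598 0.507
v 0.273 -2.485 0.898
v 0.09 -2.653 1.282
v 0.002 -3.038 1.512
v 0.043 -3.494 1.5
v 0.196 -3.845 1.251
v 0.405 -3.959 0.86
v 0.588 -3.791 0.476
v -2.088 2.202 -2.914
v -1.466 1.851 -3.356
v -1.132 2.978 -2.186
v -1.597 2.237 -3.595
v -1.885 2.613 -3.618
v -2.237 2.858 -3.418
v -2.541 2.894 -3.057
v -2.702 2.711 -2.651
v -2.667 2.367 -2.329
v -2.449 1.97 -2.192
v -2.116 1.646 -2.285
v -1.774 1.499 -2.577
v -1.531 1.576 -2.976
f 2 1 5
f 2 5 3
f 3 5 6
f 3 6 4
f 5 1 7
f 5 7 6
f 6 7 8
f 6 8 4
f 7 1 9
f 7 9 8
f 8 9 10
f 8 10 4
f 9 1 11
f 9 11 10
f 10 11 12
f 10 12 4
f 11 1 13
f 11 13 12
f 12 13 14
f 12 14 4
f 13 1 15
f 13 15 14
f 14 15 16
f 14 16 4
f 15 1 17
f 15 17 16
f 16 17 18
f 16 18 4
f 17 1 19
f 17 19 18
f 18 19 20
f 18 20 4
f 19 1 21
f 19 21 20
f 20 21 22
f 20 22 4
f 21 1 23
f 21 23 22
f 22 23 24
f 22 24 4
f 23 1 2
f 23 2 24
f 24 2 3
f 24 3 4
f 26 28 25
f 29 26 25
f 25 28 27
f 27 29 25
f 26 32 28
f 30 26 29
f 30 32 26
f 28 32 27
f 31 29 27
f 27 32 31
f 31 30 29
f 32 30 31
f 34 33 36
f 34 36 35
f 36 33 37
f 36 37 35
f 37 33 38
f 37 38 35
f 38 33 39
f 38 39 35
f 39 33 40
f 39 40 35
f 40 33 41
f 40 41 35
f 41 33 42
f 41 42 35
f 42 33 43
f 42 43 35
f 43 33 44
f 43 44 35
f 44 33 34
f 44 34 35
f 46 45 48
f 46 48 47
f 48 45 49
f 48 49 47
f 49 45 50
f 49 50 47
f 50 45 51
f 50 51 47
f 51 45 52
f 51 52 47
f 52 45 53
f 52 53 47
f 53 45 54
f 53 54 47
f 54 45 55
f 54 55 47
f 55 45 56
f 55 56 47
f 56 45 57
f 56 57 47
f 57 45 46
f 57 46 47

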